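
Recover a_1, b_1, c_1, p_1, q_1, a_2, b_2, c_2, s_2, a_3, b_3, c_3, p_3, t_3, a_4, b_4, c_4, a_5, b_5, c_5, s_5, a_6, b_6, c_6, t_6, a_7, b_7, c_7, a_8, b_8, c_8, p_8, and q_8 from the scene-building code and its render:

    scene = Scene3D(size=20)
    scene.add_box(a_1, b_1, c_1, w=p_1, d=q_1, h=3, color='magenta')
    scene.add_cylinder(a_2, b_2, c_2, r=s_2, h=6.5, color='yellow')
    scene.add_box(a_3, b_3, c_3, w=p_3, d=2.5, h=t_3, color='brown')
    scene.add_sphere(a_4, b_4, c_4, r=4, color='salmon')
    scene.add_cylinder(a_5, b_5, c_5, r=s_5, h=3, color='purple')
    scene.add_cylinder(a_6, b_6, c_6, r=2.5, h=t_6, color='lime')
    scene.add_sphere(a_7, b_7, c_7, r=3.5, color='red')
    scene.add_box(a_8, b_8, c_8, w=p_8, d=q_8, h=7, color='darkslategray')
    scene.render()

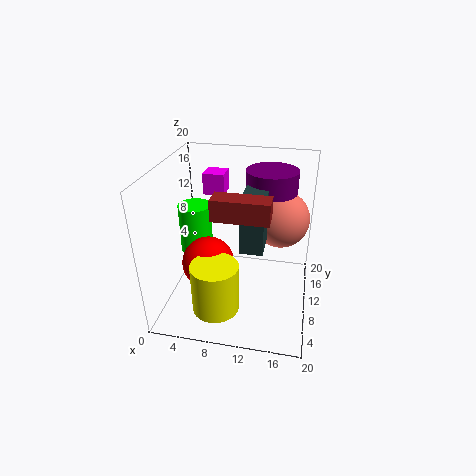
a_1 = 4.5
b_1 = 12.5
c_1 = 15
p_1 = 3
q_1 = 3
a_2 = 8.5
b_2 = 3
c_2 = 3.5
s_2 = 3
a_3 = 8.5
b_3 = 2
c_3 = 16.5
p_3 = 6.5
t_3 = 2.5
a_4 = 15.5
b_4 = 13
c_4 = 12
a_5 = 14
b_5 = 13
c_5 = 16
s_5 = 3.5
a_6 = 2.5
b_6 = 14
c_6 = 5
t_6 = 7.5
a_7 = 6.5
b_7 = 7
c_7 = 7.5
a_8 = 11
b_8 = 5.5
c_8 = 10.5
p_8 = 3
q_8 = 5.5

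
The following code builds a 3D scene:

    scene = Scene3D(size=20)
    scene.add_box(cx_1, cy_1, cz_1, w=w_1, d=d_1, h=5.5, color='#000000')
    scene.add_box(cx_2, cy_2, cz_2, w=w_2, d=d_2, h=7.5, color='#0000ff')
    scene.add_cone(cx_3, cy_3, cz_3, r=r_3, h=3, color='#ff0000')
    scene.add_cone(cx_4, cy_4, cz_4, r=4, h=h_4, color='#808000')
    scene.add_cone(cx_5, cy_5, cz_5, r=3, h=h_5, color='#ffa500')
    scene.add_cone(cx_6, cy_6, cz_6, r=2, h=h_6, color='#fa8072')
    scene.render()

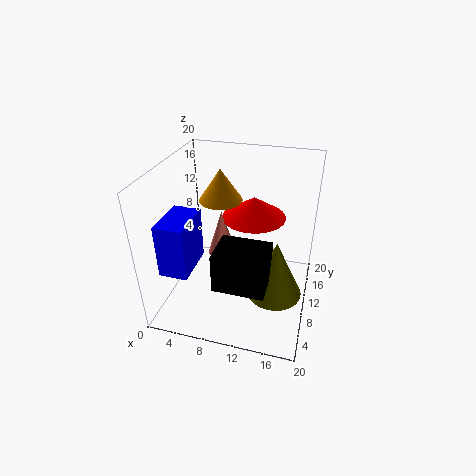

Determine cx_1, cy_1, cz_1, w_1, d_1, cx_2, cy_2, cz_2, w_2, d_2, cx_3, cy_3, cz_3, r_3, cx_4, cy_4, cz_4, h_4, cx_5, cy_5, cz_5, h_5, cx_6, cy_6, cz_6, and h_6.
cx_1 = 8; cy_1 = 4; cz_1 = 5; w_1 = 7; d_1 = 5.5; cx_2 = 0.5; cy_2 = 4; cz_2 = 6; w_2 = 4; d_2 = 6.5; cx_3 = 11.5; cy_3 = 13; cz_3 = 12; r_3 = 4.5; cx_4 = 15.5; cy_4 = 10; cz_4 = 1.5; h_4 = 8.5; cx_5 = 7; cy_5 = 12; cz_5 = 14.5; h_5 = 4.5; cx_6 = 7.5; cy_6 = 10.5; cz_6 = 7; h_6 = 6.5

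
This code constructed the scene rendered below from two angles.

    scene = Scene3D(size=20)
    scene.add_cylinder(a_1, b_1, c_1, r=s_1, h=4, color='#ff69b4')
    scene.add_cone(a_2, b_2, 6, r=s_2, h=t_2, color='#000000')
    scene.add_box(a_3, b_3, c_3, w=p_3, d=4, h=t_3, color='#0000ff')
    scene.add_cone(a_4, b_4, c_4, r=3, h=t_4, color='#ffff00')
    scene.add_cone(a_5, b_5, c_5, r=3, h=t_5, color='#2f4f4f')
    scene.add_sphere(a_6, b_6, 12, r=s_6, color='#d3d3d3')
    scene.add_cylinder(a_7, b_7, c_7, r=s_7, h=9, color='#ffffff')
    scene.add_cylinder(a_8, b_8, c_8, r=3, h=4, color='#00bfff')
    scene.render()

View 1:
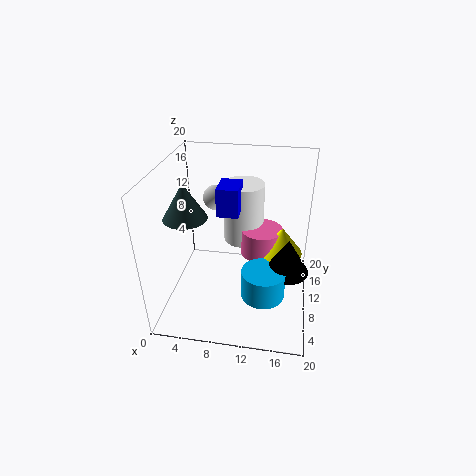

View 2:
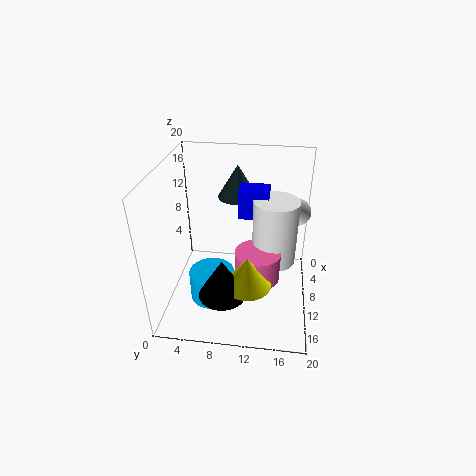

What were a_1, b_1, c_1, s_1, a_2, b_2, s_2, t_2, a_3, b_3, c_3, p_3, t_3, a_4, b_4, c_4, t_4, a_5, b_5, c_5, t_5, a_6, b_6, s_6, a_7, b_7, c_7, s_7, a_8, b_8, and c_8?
a_1 = 13, b_1 = 13, c_1 = 6, s_1 = 3, a_2 = 17, b_2 = 9, s_2 = 3, t_2 = 5, a_3 = 7, b_3 = 10, c_3 = 13, p_3 = 3, t_3 = 4, a_4 = 16, b_4 = 12, c_4 = 7, t_4 = 4, a_5 = 3, b_5 = 9, c_5 = 13, t_5 = 5, a_6 = 5, b_6 = 18, s_6 = 2, a_7 = 10, b_7 = 15, c_7 = 7, s_7 = 3, a_8 = 14, b_8 = 7, c_8 = 3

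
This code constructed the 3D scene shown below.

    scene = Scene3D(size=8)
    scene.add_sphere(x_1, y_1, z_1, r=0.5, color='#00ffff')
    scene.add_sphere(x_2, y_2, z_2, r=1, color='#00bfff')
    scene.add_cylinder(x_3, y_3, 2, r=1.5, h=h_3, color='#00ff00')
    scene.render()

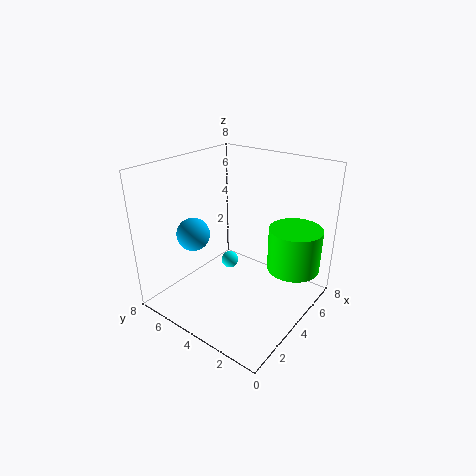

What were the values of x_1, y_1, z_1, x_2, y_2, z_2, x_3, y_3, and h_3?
x_1 = 4.5, y_1 = 5, z_1 = 2, x_2 = 3.5, y_2 = 7, z_2 = 3.5, x_3 = 6, y_3 = 1.5, h_3 = 2.5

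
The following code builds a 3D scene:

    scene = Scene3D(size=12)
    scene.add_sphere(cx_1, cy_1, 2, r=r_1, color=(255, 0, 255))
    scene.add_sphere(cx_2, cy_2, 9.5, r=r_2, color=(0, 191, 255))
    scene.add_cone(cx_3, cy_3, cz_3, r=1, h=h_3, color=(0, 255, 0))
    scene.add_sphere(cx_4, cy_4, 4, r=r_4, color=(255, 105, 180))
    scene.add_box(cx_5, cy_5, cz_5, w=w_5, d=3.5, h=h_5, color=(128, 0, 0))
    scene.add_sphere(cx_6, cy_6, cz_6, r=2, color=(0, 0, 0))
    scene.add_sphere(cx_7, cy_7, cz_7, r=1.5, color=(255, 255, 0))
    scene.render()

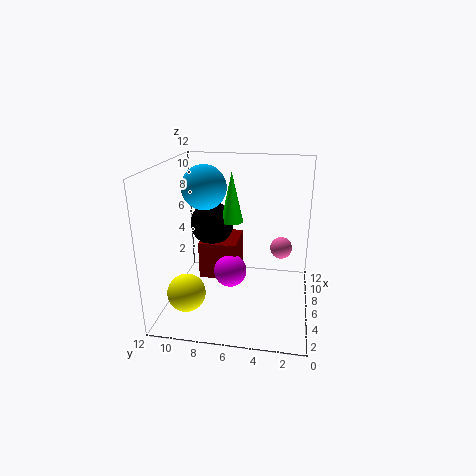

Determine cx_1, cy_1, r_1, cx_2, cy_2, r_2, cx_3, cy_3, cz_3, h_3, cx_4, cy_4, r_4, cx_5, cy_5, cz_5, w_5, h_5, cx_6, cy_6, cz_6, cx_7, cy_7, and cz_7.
cx_1 = 7.5; cy_1 = 7; r_1 = 1.5; cx_2 = 8.5; cy_2 = 9.5; r_2 = 2; cx_3 = 8.5; cy_3 = 7; cz_3 = 6.5; h_3 = 4.5; cx_4 = 9; cy_4 = 2.5; r_4 = 1; cx_5 = 7.5; cy_5 = 6.5; cz_5 = 1; w_5 = 4; h_5 = 3.5; cx_6 = 9; cy_6 = 9; cz_6 = 6; cx_7 = 2.5; cy_7 = 9.5; cz_7 = 2.5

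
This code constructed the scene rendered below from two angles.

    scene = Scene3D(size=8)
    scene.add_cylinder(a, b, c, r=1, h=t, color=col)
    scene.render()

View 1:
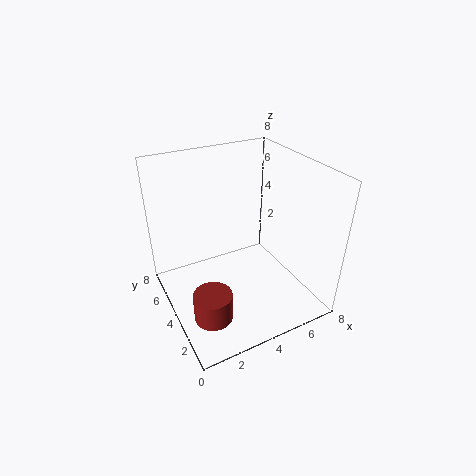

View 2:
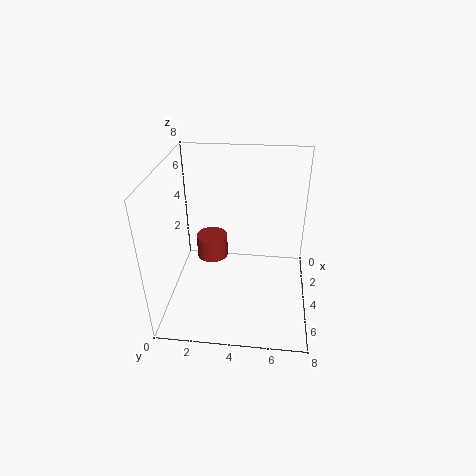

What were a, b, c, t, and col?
a = 1.5, b = 2, c = 1, t = 1.5, col = 'brown'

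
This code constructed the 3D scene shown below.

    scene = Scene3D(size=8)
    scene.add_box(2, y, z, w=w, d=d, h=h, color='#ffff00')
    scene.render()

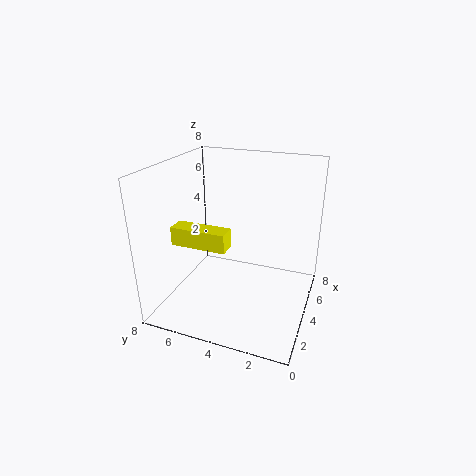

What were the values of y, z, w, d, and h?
y = 4; z = 4; w = 1; d = 3; h = 1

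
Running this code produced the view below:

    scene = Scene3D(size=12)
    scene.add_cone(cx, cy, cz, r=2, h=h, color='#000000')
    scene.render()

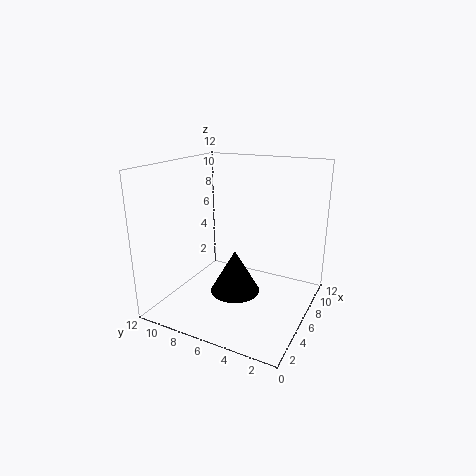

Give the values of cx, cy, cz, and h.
cx = 4.5, cy = 5.5, cz = 2, h = 3.5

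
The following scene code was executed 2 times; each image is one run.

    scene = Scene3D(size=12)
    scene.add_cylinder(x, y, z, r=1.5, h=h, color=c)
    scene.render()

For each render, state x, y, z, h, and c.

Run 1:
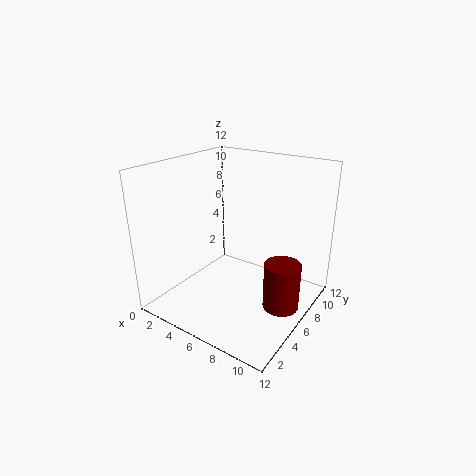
x = 10; y = 6.5; z = 0.5; h = 4; c = 'maroon'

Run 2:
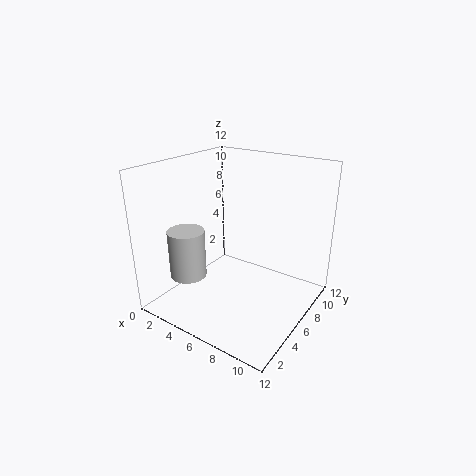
x = 3; y = 3; z = 3; h = 4; c = 'lightgray'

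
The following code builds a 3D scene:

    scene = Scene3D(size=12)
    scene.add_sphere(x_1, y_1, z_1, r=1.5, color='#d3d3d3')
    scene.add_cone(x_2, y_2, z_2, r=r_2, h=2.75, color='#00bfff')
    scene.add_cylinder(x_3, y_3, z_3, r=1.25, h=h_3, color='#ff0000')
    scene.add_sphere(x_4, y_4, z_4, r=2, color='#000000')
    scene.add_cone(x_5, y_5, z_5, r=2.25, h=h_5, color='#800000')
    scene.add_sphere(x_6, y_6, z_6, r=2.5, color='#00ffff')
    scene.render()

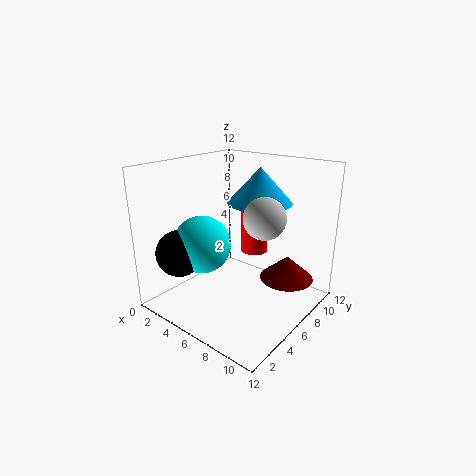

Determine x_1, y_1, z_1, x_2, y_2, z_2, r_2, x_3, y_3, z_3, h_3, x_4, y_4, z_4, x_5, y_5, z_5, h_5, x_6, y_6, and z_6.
x_1 = 9.75, y_1 = 4.25, z_1 = 9, x_2 = 7.75, y_2 = 6.5, z_2 = 9.25, r_2 = 2.5, x_3 = 5, y_3 = 9.75, z_3 = 3.25, h_3 = 4.5, x_4 = 2, y_4 = 3, z_4 = 4.5, x_5 = 9.5, y_5 = 8.25, z_5 = 2.5, h_5 = 2, x_6 = 3, y_6 = 4.75, z_6 = 5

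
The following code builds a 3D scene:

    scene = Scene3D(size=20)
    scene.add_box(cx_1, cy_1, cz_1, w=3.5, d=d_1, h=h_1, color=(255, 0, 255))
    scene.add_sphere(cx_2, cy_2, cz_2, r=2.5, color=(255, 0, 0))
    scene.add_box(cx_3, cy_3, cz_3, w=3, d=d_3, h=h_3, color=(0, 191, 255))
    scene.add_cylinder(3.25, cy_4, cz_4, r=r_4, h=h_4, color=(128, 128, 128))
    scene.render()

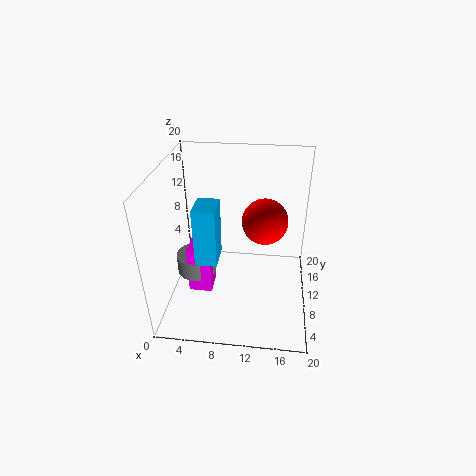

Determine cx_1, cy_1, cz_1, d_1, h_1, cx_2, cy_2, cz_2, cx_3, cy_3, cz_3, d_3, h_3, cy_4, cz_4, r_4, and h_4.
cx_1 = 2.5, cy_1 = 9.25, cz_1 = 0.25, d_1 = 3.75, h_1 = 7.25, cx_2 = 13.75, cy_2 = 3.5, cz_2 = 16.75, cx_3 = 4.5, cy_3 = 6.75, cz_3 = 7.25, d_3 = 4, h_3 = 8.25, cy_4 = 12, cz_4 = 2.25, r_4 = 3, h_4 = 3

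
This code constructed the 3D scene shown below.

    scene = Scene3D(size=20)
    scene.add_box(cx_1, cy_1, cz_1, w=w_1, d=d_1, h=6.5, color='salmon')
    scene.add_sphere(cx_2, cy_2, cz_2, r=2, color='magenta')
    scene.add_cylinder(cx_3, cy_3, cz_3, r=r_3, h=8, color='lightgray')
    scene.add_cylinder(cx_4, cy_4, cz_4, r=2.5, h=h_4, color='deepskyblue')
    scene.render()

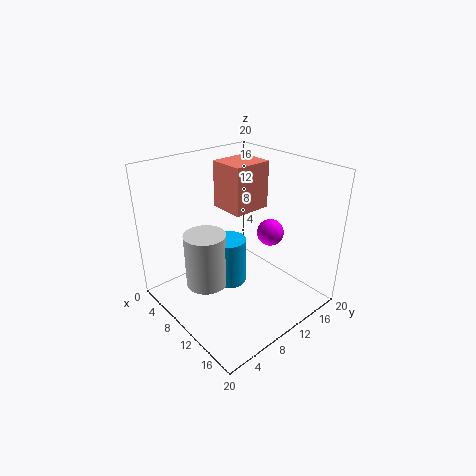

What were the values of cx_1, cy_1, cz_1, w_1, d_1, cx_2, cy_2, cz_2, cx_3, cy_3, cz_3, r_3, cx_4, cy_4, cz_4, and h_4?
cx_1 = 5.5
cy_1 = 9.5
cz_1 = 13.5
w_1 = 5
d_1 = 5.5
cx_2 = 10.5
cy_2 = 16
cz_2 = 9
cx_3 = 7
cy_3 = 6.5
cz_3 = 2.5
r_3 = 3
cx_4 = 8
cy_4 = 10
cz_4 = 2
h_4 = 7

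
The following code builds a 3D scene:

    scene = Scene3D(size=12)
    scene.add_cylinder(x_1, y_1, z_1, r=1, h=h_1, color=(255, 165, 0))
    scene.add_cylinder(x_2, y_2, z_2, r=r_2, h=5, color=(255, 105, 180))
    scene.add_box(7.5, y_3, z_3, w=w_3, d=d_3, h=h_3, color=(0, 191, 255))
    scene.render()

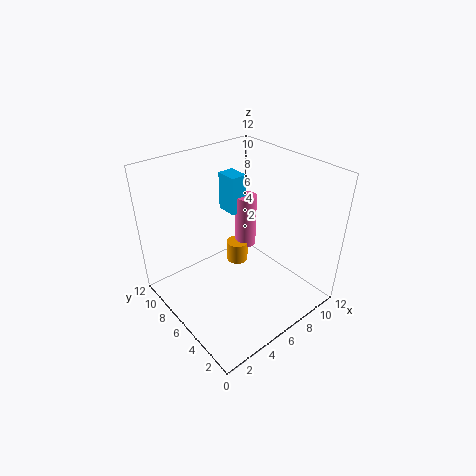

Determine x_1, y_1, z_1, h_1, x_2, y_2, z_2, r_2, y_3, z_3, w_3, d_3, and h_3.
x_1 = 8, y_1 = 8.5, z_1 = 1.5, h_1 = 2, x_2 = 9, y_2 = 8.5, z_2 = 3, r_2 = 1, y_3 = 8.5, z_3 = 6.5, w_3 = 1.5, d_3 = 2, h_3 = 3.5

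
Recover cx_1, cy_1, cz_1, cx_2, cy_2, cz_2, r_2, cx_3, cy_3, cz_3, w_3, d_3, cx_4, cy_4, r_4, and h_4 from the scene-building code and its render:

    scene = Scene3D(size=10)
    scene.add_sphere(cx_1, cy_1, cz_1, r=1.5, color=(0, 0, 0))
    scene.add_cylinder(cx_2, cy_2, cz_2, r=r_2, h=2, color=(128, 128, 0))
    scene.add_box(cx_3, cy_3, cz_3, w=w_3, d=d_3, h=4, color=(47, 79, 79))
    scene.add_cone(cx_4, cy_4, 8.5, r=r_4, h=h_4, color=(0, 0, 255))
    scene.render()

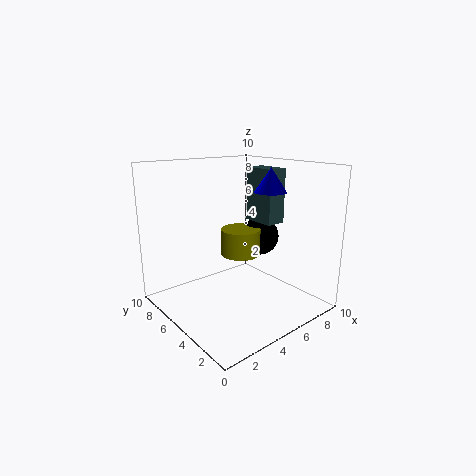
cx_1 = 8.5, cy_1 = 6.5, cz_1 = 4, cx_2 = 6.5, cy_2 = 6.5, cz_2 = 3, r_2 = 1.5, cx_3 = 7.5, cy_3 = 4.5, cz_3 = 5.5, w_3 = 1.5, d_3 = 2.5, cx_4 = 5.5, cy_4 = 2.5, r_4 = 1, h_4 = 1.5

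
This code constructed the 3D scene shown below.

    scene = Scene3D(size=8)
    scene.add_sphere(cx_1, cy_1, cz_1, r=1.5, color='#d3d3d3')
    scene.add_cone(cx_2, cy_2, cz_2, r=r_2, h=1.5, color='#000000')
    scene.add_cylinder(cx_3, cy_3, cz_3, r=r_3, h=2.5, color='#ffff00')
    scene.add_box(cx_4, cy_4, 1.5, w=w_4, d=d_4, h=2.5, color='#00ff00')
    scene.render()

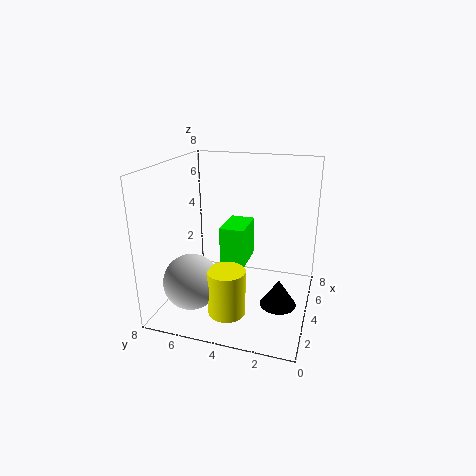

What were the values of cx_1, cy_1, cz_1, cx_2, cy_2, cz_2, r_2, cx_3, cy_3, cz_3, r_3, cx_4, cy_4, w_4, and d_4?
cx_1 = 2
cy_1 = 6
cz_1 = 2
cx_2 = 3.5
cy_2 = 1.5
cz_2 = 0.5
r_2 = 1
cx_3 = 2
cy_3 = 4
cz_3 = 0.5
r_3 = 1
cx_4 = 5
cy_4 = 4
w_4 = 2.5
d_4 = 1.5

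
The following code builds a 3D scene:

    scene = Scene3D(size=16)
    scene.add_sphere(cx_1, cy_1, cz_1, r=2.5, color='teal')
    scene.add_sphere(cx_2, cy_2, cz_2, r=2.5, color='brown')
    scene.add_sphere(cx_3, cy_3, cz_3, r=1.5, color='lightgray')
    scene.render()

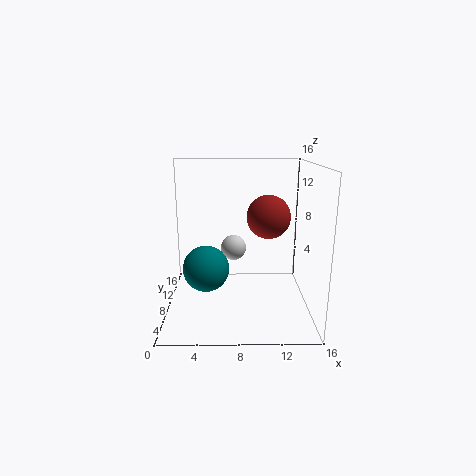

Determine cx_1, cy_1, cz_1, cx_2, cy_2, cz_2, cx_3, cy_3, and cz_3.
cx_1 = 4.5, cy_1 = 6.5, cz_1 = 5, cx_2 = 11.5, cy_2 = 9.5, cz_2 = 10, cx_3 = 7.5, cy_3 = 10.5, cz_3 = 6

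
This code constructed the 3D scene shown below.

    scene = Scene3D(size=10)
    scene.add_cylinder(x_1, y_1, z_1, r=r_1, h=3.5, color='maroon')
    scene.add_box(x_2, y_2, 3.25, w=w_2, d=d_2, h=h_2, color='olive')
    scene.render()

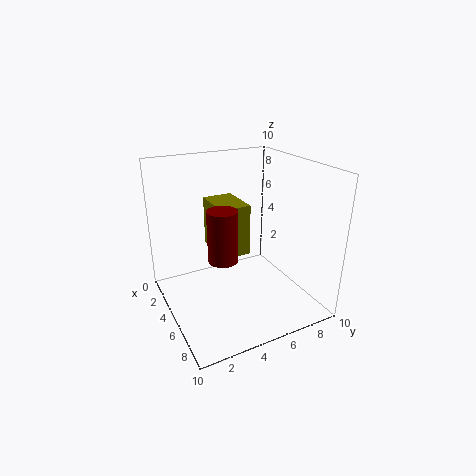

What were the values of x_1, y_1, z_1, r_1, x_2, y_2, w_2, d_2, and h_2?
x_1 = 5.75; y_1 = 3.5; z_1 = 4; r_1 = 1; x_2 = 1.25; y_2 = 4; w_2 = 3.25; d_2 = 2.25; h_2 = 3.75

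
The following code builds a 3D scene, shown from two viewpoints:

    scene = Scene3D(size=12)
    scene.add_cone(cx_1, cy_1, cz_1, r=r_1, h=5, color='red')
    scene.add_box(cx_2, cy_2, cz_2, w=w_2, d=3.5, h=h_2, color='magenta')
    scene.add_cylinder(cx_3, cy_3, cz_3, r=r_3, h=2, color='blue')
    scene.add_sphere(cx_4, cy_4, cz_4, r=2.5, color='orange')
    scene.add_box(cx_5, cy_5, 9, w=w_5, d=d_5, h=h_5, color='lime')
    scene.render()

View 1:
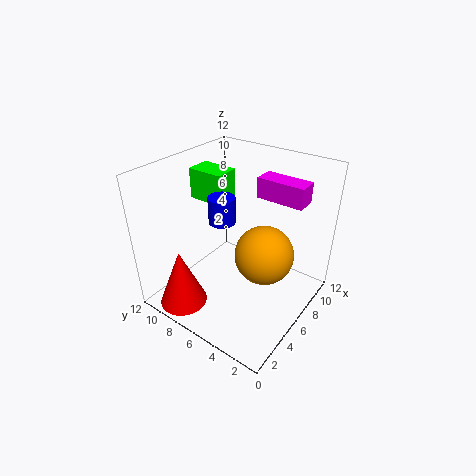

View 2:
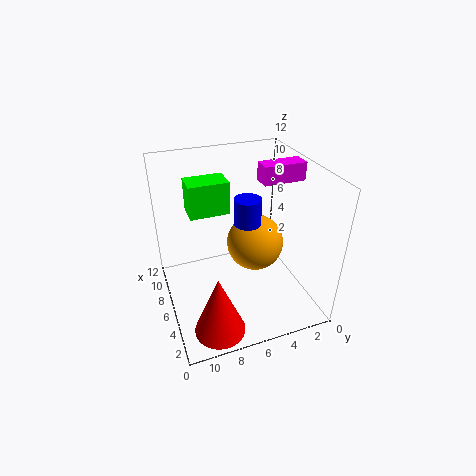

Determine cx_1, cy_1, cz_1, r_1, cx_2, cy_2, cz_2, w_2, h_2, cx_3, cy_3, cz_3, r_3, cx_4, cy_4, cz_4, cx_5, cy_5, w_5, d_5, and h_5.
cx_1 = 2
cy_1 = 9
cz_1 = 0.5
r_1 = 2
cx_2 = 5.5
cy_2 = 0.5
cz_2 = 10.5
w_2 = 1.5
h_2 = 1.5
cx_3 = 4
cy_3 = 6
cz_3 = 8.5
r_3 = 1
cx_4 = 7
cy_4 = 4
cz_4 = 4.5
cx_5 = 5
cy_5 = 7
w_5 = 2
d_5 = 3
h_5 = 2.5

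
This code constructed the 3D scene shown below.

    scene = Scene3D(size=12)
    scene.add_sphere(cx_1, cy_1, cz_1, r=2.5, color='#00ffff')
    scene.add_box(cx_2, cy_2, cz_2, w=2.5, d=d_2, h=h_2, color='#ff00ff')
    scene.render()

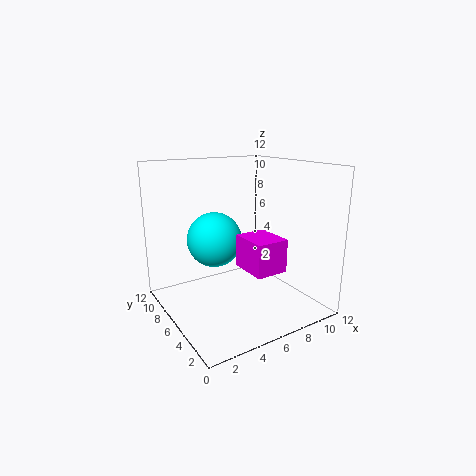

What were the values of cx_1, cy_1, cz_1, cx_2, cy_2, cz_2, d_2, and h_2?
cx_1 = 5.5
cy_1 = 9.25
cz_1 = 5
cx_2 = 4.75
cy_2 = 1.25
cz_2 = 4.5
d_2 = 3
h_2 = 2.5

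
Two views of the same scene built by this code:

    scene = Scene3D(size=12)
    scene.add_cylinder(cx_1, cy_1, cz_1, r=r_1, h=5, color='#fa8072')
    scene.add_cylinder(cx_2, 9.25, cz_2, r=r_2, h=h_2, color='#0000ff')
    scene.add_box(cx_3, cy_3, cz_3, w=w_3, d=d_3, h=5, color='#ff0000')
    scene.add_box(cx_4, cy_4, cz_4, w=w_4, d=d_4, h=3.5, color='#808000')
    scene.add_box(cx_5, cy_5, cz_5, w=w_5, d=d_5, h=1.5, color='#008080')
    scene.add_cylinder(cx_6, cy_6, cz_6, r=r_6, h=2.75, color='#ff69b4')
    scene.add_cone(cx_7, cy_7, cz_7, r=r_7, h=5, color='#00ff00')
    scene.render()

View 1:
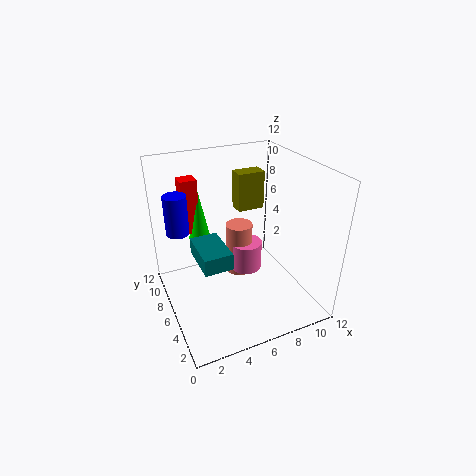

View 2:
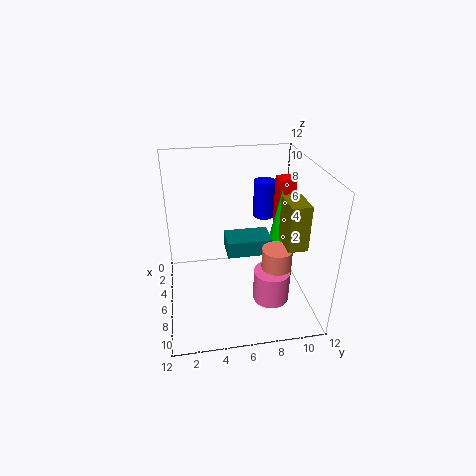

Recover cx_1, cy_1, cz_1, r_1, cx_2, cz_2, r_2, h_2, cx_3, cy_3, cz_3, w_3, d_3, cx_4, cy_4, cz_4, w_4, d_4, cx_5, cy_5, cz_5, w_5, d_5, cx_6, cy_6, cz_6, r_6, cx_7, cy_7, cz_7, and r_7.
cx_1 = 7.5; cy_1 = 9; cz_1 = 0.5; r_1 = 1.25; cx_2 = 1.75; cz_2 = 5.75; r_2 = 1; h_2 = 3.5; cx_3 = 2.5; cy_3 = 10; cz_3 = 5; w_3 = 1.5; d_3 = 1.5; cx_4 = 7.5; cy_4 = 9; cz_4 = 6.75; w_4 = 2.5; d_4 = 1.5; cx_5 = 2.75; cy_5 = 5.25; cz_5 = 3.5; w_5 = 2.5; d_5 = 4; cx_6 = 8; cy_6 = 8.5; cz_6 = 1; r_6 = 1.5; cx_7 = 4; cy_7 = 10.25; cz_7 = 4.25; r_7 = 1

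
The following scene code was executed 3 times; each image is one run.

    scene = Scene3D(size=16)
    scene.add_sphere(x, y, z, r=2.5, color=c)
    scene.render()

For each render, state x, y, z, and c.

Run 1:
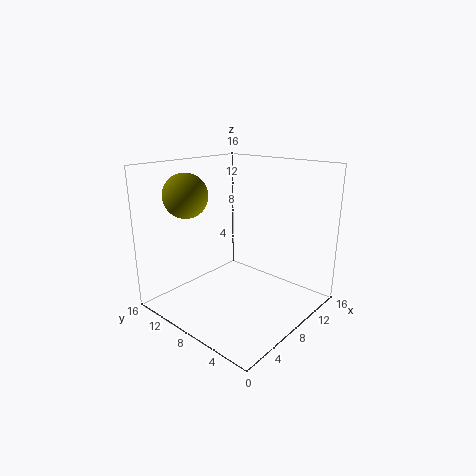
x = 5
y = 13
z = 12.5
c = 'olive'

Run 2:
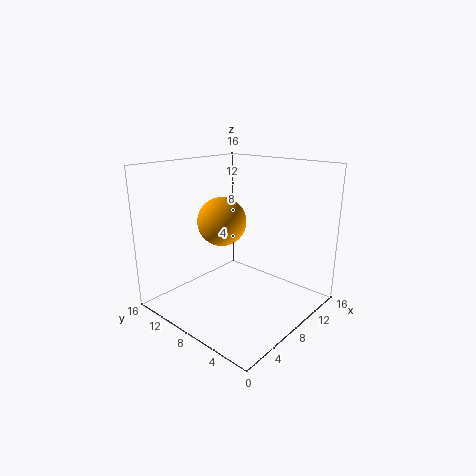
x = 5.5
y = 8
z = 10.5
c = 'orange'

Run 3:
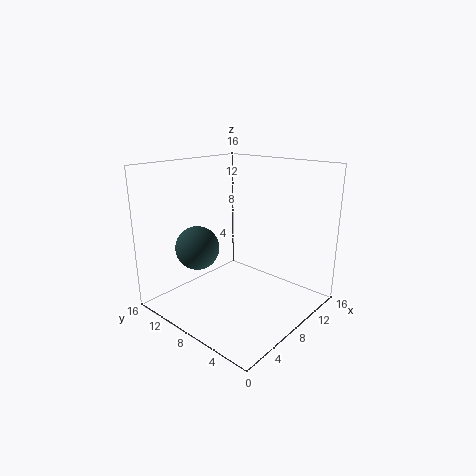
x = 5.5
y = 12
z = 6.5
c = 'darkslategray'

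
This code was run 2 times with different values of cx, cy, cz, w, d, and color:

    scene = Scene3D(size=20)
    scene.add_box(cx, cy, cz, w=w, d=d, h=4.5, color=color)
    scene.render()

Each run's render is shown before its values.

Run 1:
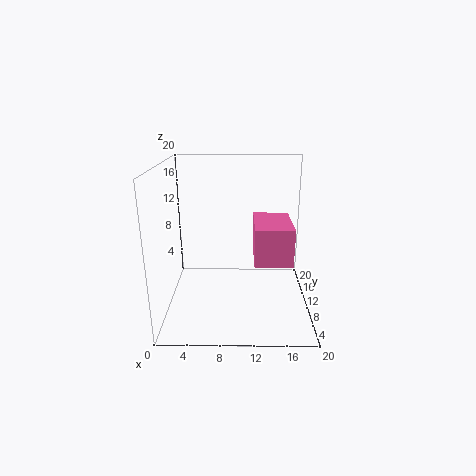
cx = 12, cy = 2, cz = 9.5, w = 4.5, d = 7, color = 'hotpink'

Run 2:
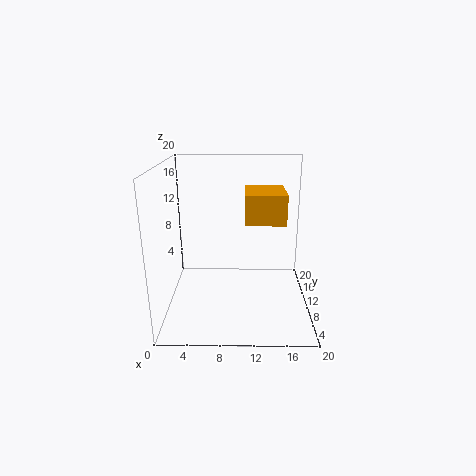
cx = 11, cy = 12, cz = 11, w = 6, d = 7, color = 'orange'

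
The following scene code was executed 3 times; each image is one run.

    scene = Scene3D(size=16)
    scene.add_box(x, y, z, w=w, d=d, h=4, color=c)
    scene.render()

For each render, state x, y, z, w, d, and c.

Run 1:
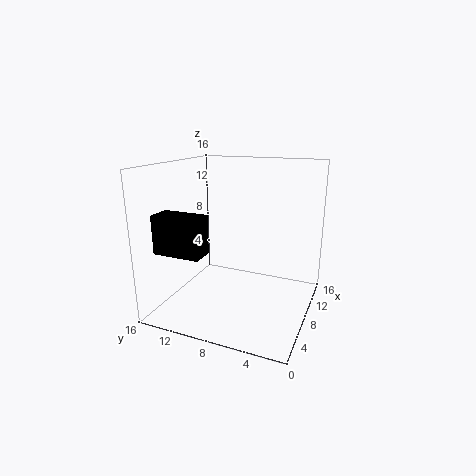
x = 1.5
y = 9.5
z = 7.5
w = 2.5
d = 5
c = 'black'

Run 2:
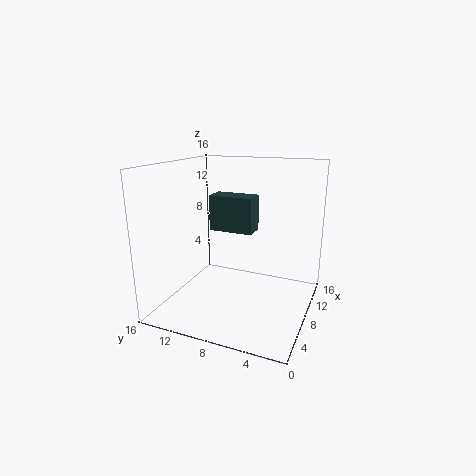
x = 8
y = 6.5
z = 8.5
w = 2.5
d = 5
c = 'darkslategray'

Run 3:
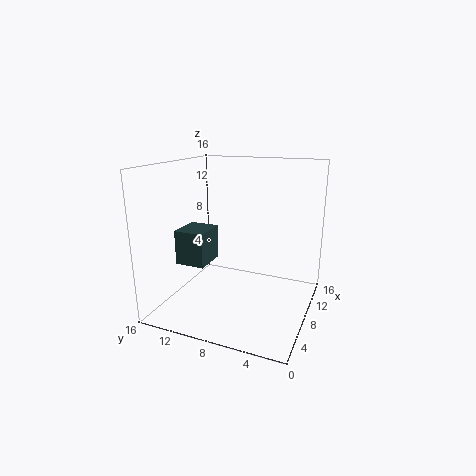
x = 6
y = 11.5
z = 4.5
w = 4
d = 3.5
c = 'darkslategray'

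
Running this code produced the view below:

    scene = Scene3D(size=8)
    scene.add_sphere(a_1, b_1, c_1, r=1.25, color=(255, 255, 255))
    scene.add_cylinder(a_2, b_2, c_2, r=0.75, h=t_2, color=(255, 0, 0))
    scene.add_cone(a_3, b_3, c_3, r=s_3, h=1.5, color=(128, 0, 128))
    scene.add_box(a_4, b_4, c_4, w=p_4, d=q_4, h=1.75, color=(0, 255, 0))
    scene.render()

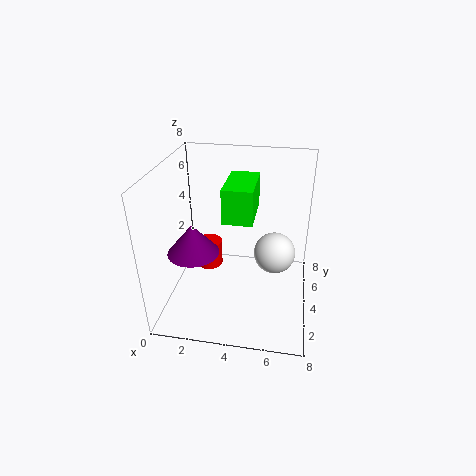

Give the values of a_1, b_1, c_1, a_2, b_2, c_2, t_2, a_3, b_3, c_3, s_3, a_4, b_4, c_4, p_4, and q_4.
a_1 = 6
b_1 = 5.5
c_1 = 2.25
a_2 = 2.25
b_2 = 4.25
c_2 = 2
t_2 = 1.5
a_3 = 2.25
b_3 = 1.5
c_3 = 4.5
s_3 = 1.25
a_4 = 3.5
b_4 = 2.25
c_4 = 5.75
p_4 = 1.5
q_4 = 2.75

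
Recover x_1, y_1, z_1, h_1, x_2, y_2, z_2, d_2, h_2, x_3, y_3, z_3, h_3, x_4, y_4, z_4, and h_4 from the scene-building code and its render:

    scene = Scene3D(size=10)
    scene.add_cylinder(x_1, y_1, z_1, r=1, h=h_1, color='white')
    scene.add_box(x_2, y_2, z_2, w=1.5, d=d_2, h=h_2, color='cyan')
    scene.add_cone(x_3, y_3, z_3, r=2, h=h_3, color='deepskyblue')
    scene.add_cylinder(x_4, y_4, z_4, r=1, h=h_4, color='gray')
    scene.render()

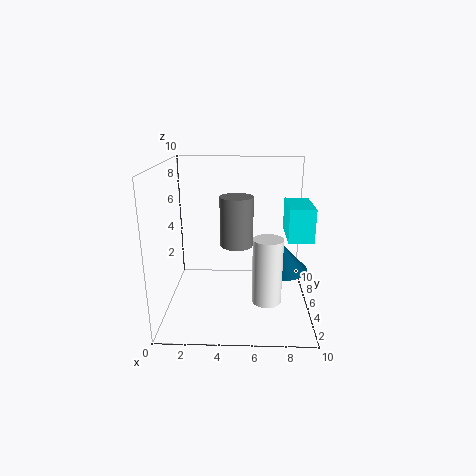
x_1 = 7; y_1 = 3.5; z_1 = 1; h_1 = 4.5; x_2 = 8; y_2 = 1.5; z_2 = 6; d_2 = 3; h_2 = 2; x_3 = 8; y_3 = 5.5; z_3 = 2.5; h_3 = 2; x_4 = 5; y_4 = 2.5; z_4 = 5.5; h_4 = 3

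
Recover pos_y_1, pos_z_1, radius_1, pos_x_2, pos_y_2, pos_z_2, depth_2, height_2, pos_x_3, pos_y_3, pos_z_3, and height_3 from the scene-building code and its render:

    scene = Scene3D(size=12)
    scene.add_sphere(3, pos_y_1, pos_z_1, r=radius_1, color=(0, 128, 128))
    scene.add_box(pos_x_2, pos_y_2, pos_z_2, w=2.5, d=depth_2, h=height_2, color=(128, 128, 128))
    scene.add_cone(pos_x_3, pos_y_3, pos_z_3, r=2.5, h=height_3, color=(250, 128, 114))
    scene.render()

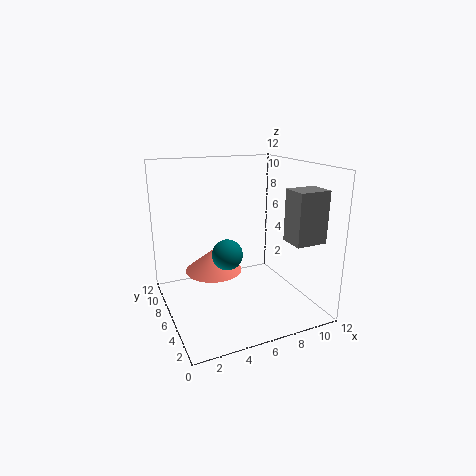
pos_y_1 = 1; pos_z_1 = 7; radius_1 = 1; pos_x_2 = 8.5; pos_y_2 = 1; pos_z_2 = 6.5; depth_2 = 2; height_2 = 4; pos_x_3 = 4.5; pos_y_3 = 8; pos_z_3 = 2.5; height_3 = 2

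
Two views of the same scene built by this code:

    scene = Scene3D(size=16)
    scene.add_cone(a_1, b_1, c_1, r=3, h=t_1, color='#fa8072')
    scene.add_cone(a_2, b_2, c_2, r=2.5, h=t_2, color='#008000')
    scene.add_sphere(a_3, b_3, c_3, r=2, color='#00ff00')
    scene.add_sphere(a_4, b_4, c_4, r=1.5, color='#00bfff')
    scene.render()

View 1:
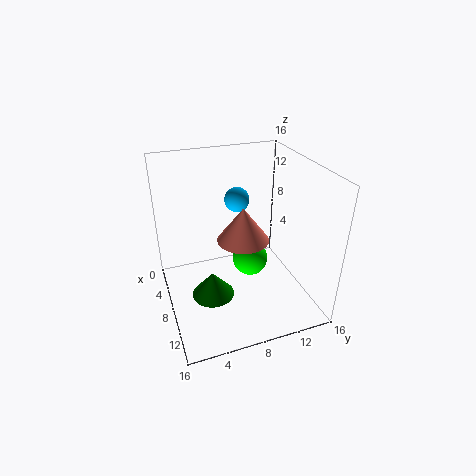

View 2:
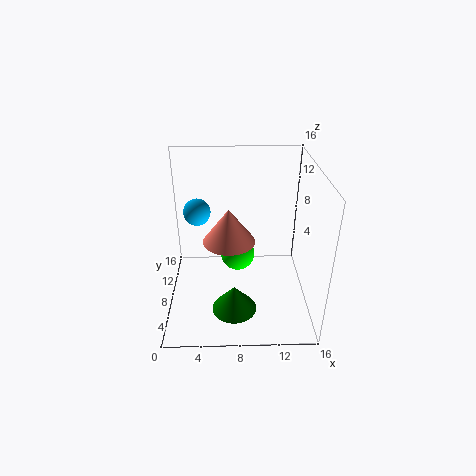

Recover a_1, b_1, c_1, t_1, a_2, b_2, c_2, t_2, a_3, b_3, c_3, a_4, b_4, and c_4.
a_1 = 7
b_1 = 9
c_1 = 7
t_1 = 4
a_2 = 7.5
b_2 = 5
c_2 = 0.5
t_2 = 3
a_3 = 8
b_3 = 9.5
c_3 = 5
a_4 = 3.5
b_4 = 9.5
c_4 = 10.5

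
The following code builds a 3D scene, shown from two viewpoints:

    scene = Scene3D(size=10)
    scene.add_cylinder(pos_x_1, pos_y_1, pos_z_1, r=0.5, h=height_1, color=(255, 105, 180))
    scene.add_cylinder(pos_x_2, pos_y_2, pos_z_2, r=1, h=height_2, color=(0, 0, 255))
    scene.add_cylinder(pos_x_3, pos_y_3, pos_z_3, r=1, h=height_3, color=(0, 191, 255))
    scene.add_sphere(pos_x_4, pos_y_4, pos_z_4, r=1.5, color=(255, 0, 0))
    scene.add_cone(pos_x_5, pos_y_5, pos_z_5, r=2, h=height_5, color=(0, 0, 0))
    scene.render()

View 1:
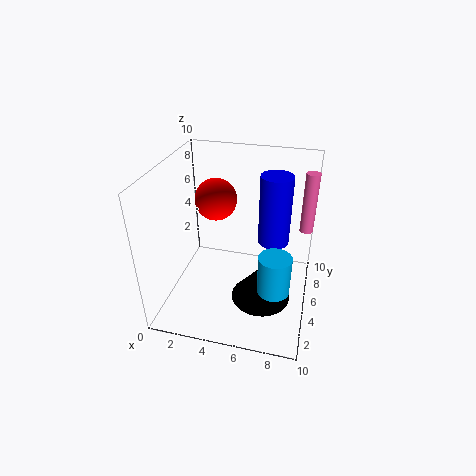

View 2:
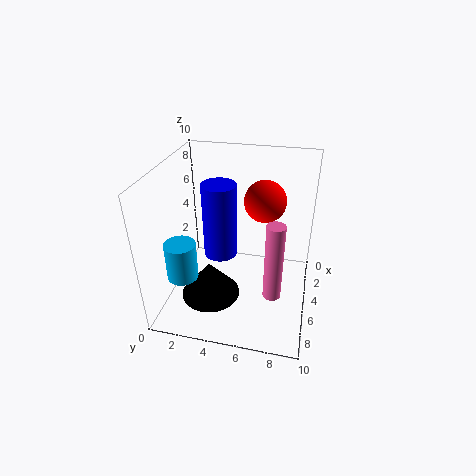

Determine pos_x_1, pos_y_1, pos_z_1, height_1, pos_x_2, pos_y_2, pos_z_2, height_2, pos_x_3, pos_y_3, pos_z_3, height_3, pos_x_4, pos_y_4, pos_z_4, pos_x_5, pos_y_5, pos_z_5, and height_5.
pos_x_1 = 9.5; pos_y_1 = 8; pos_z_1 = 4.5; height_1 = 4.5; pos_x_2 = 7.5; pos_y_2 = 4.5; pos_z_2 = 5.5; height_2 = 4.5; pos_x_3 = 8; pos_y_3 = 2; pos_z_3 = 3.5; height_3 = 2.5; pos_x_4 = 3; pos_y_4 = 6.5; pos_z_4 = 7; pos_x_5 = 7; pos_y_5 = 3.5; pos_z_5 = 1.5; height_5 = 2.5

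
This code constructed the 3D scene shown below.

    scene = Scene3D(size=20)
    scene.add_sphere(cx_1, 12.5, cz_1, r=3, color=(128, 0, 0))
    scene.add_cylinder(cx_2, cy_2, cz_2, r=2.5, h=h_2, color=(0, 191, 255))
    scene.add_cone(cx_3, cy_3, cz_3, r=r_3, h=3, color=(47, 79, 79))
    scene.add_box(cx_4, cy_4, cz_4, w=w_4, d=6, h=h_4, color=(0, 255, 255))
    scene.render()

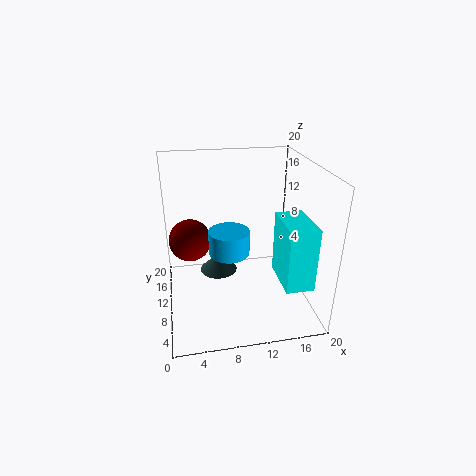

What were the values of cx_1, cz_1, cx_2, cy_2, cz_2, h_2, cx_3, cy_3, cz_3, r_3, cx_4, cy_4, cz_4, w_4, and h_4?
cx_1 = 3.5
cz_1 = 9
cx_2 = 8
cy_2 = 5.5
cz_2 = 10.5
h_2 = 3
cx_3 = 8
cy_3 = 16.5
cz_3 = 1
r_3 = 3
cx_4 = 14
cy_4 = 0.5
cz_4 = 7
w_4 = 3.5
h_4 = 8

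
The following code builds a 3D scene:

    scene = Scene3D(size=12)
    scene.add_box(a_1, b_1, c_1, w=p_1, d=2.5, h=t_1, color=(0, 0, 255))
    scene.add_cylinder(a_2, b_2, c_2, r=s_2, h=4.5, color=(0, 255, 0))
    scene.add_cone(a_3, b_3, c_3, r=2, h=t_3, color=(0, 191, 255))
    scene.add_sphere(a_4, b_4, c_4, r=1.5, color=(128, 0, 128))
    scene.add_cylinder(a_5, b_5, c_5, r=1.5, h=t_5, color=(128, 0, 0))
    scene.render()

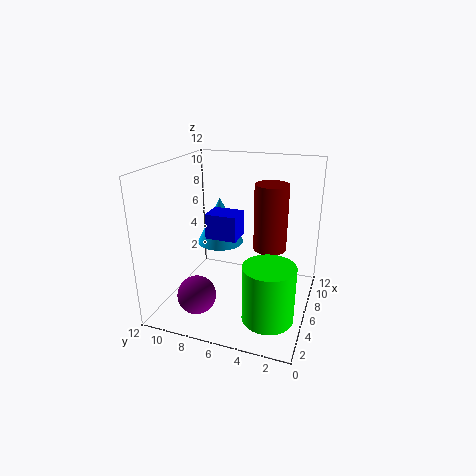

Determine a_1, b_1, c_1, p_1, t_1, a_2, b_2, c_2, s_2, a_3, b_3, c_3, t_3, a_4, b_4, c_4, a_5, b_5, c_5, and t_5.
a_1 = 4
b_1 = 5.5
c_1 = 6.5
p_1 = 2
t_1 = 2
a_2 = 3
b_2 = 2.5
c_2 = 1
s_2 = 2
a_3 = 7
b_3 = 8
c_3 = 5
t_3 = 4
a_4 = 2
b_4 = 8
c_4 = 2.5
a_5 = 9
b_5 = 4
c_5 = 4
t_5 = 6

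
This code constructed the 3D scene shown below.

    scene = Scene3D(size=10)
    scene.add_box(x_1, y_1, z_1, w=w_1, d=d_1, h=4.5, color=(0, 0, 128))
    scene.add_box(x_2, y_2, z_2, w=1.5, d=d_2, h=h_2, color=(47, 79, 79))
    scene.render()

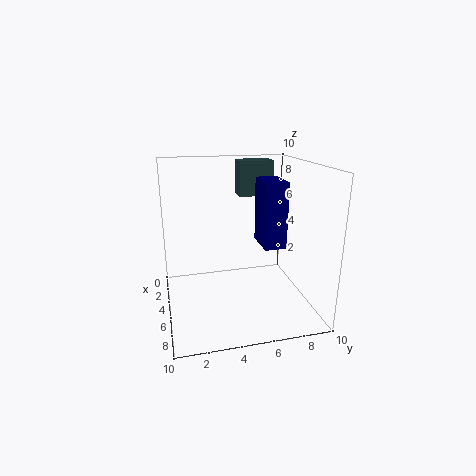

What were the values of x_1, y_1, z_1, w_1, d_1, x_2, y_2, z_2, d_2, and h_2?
x_1 = 4, y_1 = 6.5, z_1 = 4.5, w_1 = 2.5, d_1 = 1.5, x_2 = 2, y_2 = 5.5, z_2 = 7.5, d_2 = 2.5, h_2 = 2.5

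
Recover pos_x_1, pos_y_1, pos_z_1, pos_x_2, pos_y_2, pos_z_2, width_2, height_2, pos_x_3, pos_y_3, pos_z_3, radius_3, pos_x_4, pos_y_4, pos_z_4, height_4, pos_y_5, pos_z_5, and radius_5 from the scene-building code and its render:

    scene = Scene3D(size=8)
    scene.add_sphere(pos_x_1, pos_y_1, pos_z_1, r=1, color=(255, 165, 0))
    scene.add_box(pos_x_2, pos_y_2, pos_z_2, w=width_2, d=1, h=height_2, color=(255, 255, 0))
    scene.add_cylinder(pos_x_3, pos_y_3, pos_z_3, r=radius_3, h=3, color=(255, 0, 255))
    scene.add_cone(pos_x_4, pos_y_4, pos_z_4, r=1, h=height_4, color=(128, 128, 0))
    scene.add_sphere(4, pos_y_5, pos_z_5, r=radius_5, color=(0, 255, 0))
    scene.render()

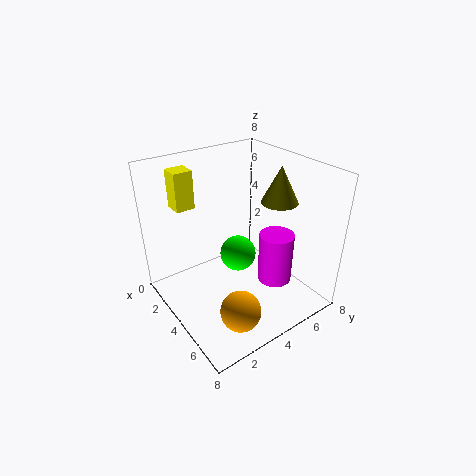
pos_x_1 = 7; pos_y_1 = 2; pos_z_1 = 2; pos_x_2 = 2; pos_y_2 = 1; pos_z_2 = 6; width_2 = 1; height_2 = 2; pos_x_3 = 5; pos_y_3 = 6; pos_z_3 = 1; radius_3 = 1; pos_x_4 = 5; pos_y_4 = 6; pos_z_4 = 6; height_4 = 2; pos_y_5 = 4; pos_z_5 = 3; radius_5 = 1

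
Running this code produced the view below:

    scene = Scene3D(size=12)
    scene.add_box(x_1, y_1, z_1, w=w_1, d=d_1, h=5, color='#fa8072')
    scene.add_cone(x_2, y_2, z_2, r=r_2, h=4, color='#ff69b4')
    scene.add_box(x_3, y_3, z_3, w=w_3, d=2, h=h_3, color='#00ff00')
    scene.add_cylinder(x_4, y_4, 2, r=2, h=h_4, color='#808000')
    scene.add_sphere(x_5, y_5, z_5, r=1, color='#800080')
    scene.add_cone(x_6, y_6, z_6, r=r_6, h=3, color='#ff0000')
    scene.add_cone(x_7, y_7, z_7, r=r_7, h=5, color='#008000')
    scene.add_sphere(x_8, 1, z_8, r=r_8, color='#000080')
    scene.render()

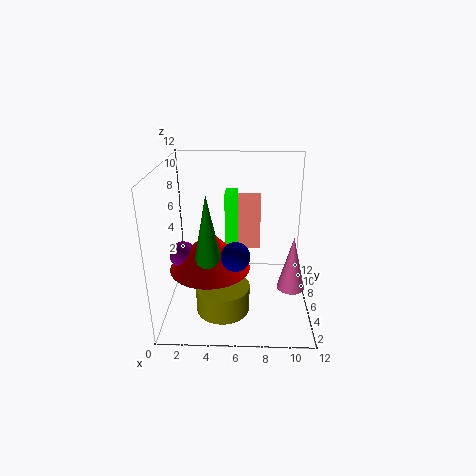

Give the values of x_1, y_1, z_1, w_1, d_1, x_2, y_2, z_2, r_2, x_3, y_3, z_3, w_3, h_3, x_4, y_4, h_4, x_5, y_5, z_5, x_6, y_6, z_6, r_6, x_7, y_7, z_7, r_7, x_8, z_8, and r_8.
x_1 = 5, y_1 = 10, z_1 = 3, w_1 = 3, d_1 = 2, x_2 = 10, y_2 = 2, z_2 = 4, r_2 = 1, x_3 = 5, y_3 = 5, z_3 = 5, w_3 = 1, h_3 = 5, x_4 = 5, y_4 = 2, h_4 = 2, x_5 = 2, y_5 = 3, z_5 = 6, x_6 = 4, y_6 = 3, z_6 = 5, r_6 = 3, x_7 = 4, y_7 = 2, z_7 = 6, r_7 = 1, x_8 = 6, z_8 = 7, r_8 = 1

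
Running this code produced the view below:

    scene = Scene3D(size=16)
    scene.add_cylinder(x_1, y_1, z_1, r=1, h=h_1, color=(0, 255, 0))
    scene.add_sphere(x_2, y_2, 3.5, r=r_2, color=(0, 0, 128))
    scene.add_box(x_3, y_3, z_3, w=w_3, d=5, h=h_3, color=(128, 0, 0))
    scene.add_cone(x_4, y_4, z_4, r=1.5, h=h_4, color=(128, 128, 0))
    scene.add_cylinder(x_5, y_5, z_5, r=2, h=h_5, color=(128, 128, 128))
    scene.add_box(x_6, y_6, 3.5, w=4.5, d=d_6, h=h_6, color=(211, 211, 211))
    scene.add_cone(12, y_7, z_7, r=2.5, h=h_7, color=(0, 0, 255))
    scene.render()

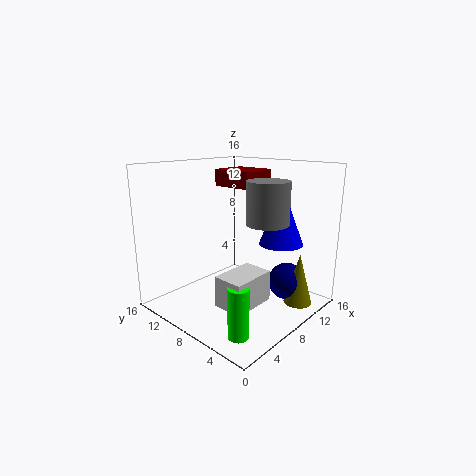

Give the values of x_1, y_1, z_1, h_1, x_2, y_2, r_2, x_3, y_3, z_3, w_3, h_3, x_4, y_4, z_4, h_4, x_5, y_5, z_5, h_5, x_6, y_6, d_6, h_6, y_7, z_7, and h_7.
x_1 = 2
y_1 = 2.5
z_1 = 1
h_1 = 5
x_2 = 10.5
y_2 = 3
r_2 = 2
x_3 = 10
y_3 = 8.5
z_3 = 13
w_3 = 4.5
h_3 = 2
x_4 = 10.5
y_4 = 1.5
z_4 = 1.5
h_4 = 5.5
x_5 = 6
y_5 = 2.5
z_5 = 11
h_5 = 4
x_6 = 1.5
y_6 = 2
d_6 = 3
h_6 = 3
y_7 = 5
z_7 = 7
h_7 = 6.5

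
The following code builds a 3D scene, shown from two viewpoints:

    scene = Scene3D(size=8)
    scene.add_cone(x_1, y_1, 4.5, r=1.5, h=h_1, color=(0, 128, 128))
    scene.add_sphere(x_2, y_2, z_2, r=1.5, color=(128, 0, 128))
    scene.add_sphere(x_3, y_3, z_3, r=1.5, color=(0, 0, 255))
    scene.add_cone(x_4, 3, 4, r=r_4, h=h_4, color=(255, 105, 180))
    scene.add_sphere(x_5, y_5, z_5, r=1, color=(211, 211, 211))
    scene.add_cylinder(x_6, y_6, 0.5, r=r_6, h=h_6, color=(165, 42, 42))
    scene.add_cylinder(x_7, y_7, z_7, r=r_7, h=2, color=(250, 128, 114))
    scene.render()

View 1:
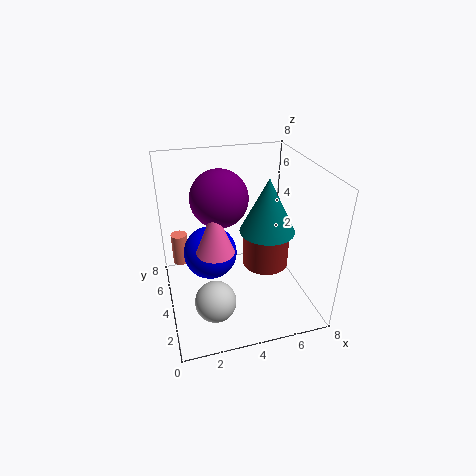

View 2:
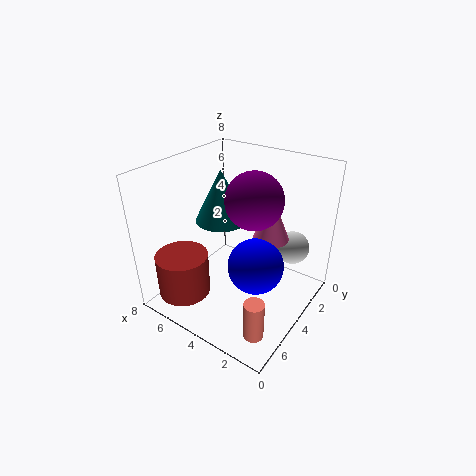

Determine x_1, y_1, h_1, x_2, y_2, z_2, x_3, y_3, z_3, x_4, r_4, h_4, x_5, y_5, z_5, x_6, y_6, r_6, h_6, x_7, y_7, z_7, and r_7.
x_1 = 5.5, y_1 = 3.5, h_1 = 3, x_2 = 3, y_2 = 4, z_2 = 6.5, x_3 = 2.5, y_3 = 4.5, z_3 = 3, x_4 = 2.5, r_4 = 1, h_4 = 2.5, x_5 = 2, y_5 = 1, z_5 = 2.5, x_6 = 6.5, y_6 = 6, r_6 = 1.5, h_6 = 2.5, x_7 = 1, y_7 = 7, z_7 = 1, r_7 = 0.5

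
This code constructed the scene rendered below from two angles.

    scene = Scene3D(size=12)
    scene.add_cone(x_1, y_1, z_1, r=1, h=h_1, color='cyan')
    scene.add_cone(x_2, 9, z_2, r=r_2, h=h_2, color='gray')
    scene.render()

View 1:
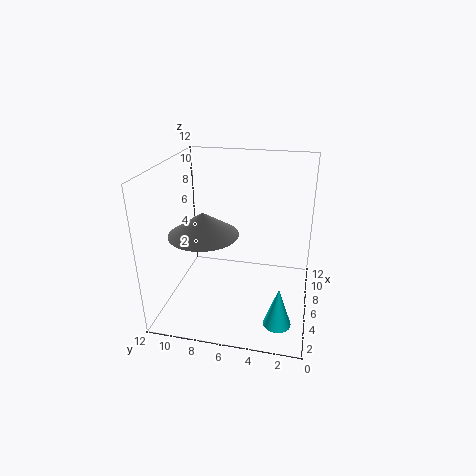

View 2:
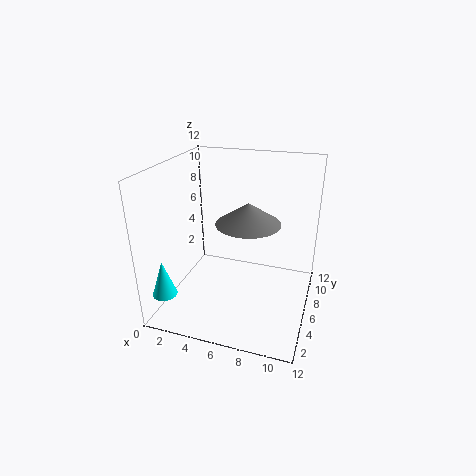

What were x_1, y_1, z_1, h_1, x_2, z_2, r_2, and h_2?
x_1 = 1, y_1 = 2, z_1 = 2, h_1 = 3, x_2 = 6, z_2 = 6, r_2 = 3, h_2 = 2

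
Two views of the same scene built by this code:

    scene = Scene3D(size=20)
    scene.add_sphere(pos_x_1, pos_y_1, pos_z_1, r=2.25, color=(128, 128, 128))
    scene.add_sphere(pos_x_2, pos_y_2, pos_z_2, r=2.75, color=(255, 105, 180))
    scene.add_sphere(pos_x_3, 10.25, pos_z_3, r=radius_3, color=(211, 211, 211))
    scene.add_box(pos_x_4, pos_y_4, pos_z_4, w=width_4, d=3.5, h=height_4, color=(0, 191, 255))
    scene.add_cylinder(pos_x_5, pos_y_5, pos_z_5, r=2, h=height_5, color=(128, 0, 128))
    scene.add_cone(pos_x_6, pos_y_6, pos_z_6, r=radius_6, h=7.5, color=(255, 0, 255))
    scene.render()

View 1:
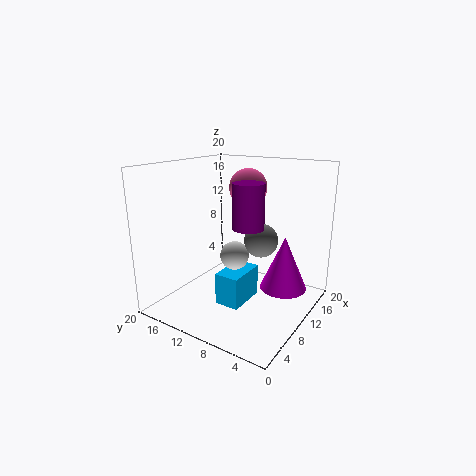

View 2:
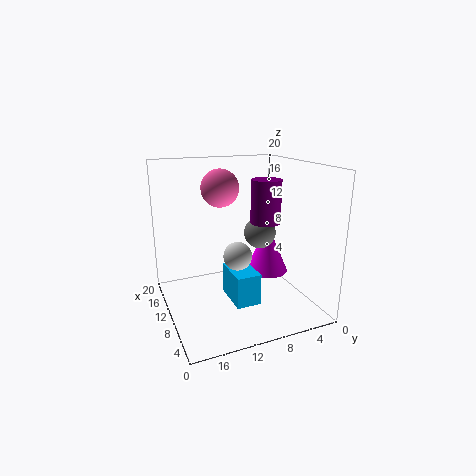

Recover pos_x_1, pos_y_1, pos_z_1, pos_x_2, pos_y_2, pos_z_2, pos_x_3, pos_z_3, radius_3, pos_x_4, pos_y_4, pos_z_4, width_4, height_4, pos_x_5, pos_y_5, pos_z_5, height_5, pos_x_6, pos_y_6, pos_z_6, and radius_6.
pos_x_1 = 10.25, pos_y_1 = 6.5, pos_z_1 = 10.25, pos_x_2 = 14.25, pos_y_2 = 11, pos_z_2 = 16.25, pos_x_3 = 9.5, pos_z_3 = 7.5, radius_3 = 2, pos_x_4 = 6.5, pos_y_4 = 8, pos_z_4 = 1, width_4 = 5.75, height_4 = 4.5, pos_x_5 = 7.75, pos_y_5 = 7, pos_z_5 = 12.5, height_5 = 5.75, pos_x_6 = 12.5, pos_y_6 = 4, pos_z_6 = 3, radius_6 = 3.25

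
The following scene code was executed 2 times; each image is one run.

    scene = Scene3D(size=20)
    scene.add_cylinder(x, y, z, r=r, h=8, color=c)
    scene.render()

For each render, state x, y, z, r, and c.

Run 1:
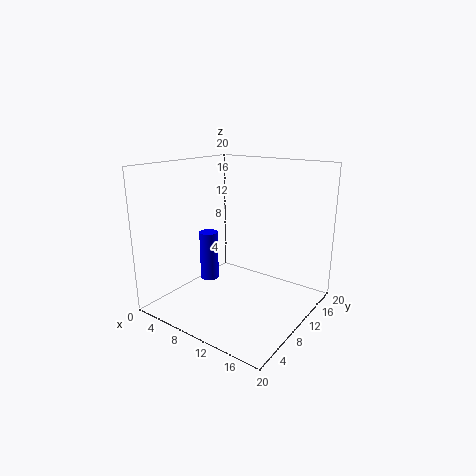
x = 2, y = 13, z = 0.5, r = 1.5, c = 'blue'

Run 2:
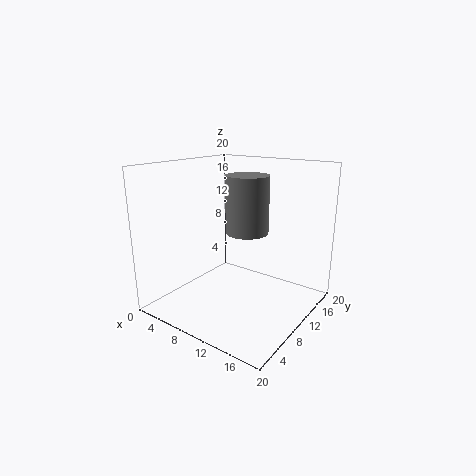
x = 10.5, y = 11.5, z = 10.5, r = 3, c = 'gray'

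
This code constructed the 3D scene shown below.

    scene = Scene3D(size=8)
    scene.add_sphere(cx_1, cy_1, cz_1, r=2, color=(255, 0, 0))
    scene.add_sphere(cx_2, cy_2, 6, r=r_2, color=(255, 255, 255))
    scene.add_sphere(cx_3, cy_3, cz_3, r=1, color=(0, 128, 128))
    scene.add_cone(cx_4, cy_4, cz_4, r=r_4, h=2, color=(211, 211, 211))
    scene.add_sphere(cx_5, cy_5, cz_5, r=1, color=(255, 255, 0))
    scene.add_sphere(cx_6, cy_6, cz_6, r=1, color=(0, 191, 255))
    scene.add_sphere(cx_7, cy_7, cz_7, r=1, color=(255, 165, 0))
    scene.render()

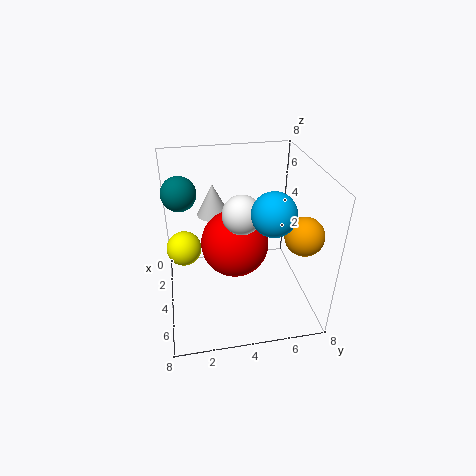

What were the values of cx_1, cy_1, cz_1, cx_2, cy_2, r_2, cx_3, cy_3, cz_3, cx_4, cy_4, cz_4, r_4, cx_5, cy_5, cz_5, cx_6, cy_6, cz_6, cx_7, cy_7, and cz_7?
cx_1 = 3; cy_1 = 4; cz_1 = 3; cx_2 = 5; cy_2 = 4; r_2 = 1; cx_3 = 2; cy_3 = 1; cz_3 = 6; cx_4 = 1; cy_4 = 3; cz_4 = 4; r_4 = 1; cx_5 = 3; cy_5 = 1; cz_5 = 3; cx_6 = 7; cy_6 = 5; cz_6 = 7; cx_7 = 6; cy_7 = 7; cz_7 = 5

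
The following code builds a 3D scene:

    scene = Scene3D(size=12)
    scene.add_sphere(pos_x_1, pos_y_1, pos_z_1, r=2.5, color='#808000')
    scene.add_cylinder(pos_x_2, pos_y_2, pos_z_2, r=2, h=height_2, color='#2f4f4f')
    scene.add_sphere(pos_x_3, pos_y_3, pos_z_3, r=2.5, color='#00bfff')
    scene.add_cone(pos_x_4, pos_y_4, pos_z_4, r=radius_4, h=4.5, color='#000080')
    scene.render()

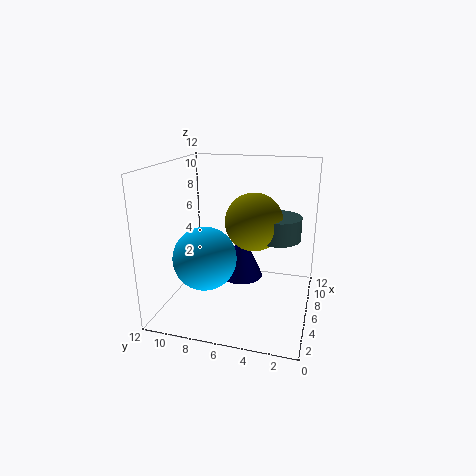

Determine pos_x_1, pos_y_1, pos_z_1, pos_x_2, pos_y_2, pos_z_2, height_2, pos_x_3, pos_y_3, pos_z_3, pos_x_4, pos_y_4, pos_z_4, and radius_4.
pos_x_1 = 7.5
pos_y_1 = 5
pos_z_1 = 7
pos_x_2 = 8
pos_y_2 = 3
pos_z_2 = 5.5
height_2 = 2
pos_x_3 = 3.5
pos_y_3 = 8
pos_z_3 = 5
pos_x_4 = 9
pos_y_4 = 6.5
pos_z_4 = 1
radius_4 = 2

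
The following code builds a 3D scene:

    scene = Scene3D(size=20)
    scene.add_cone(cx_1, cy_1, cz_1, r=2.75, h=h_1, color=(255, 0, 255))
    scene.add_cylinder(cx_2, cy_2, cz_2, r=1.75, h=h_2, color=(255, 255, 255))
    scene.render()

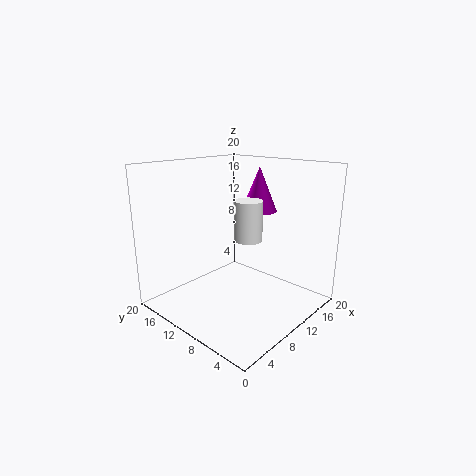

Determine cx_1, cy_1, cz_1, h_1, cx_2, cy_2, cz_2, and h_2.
cx_1 = 16.75; cy_1 = 11.75; cz_1 = 12.25; h_1 = 6.75; cx_2 = 7.75; cy_2 = 6.25; cz_2 = 11.25; h_2 = 5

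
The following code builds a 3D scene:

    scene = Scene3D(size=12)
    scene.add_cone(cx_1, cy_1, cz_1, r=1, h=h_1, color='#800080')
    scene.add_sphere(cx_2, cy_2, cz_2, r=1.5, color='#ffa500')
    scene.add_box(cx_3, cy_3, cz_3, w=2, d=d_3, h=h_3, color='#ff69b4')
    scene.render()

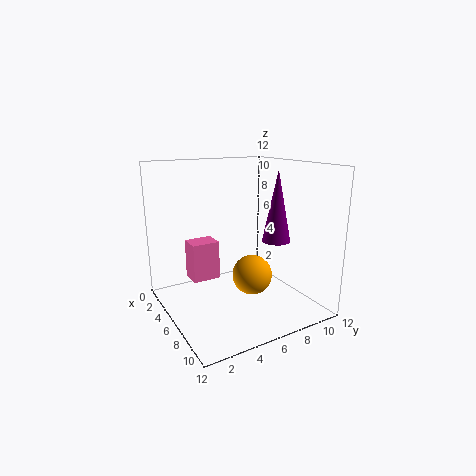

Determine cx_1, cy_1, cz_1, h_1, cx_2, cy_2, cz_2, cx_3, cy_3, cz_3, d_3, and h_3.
cx_1 = 10.5; cy_1 = 6.5; cz_1 = 7; h_1 = 5; cx_2 = 9; cy_2 = 5.5; cz_2 = 4; cx_3 = 1.5; cy_3 = 3; cz_3 = 1.5; d_3 = 2.5; h_3 = 3.5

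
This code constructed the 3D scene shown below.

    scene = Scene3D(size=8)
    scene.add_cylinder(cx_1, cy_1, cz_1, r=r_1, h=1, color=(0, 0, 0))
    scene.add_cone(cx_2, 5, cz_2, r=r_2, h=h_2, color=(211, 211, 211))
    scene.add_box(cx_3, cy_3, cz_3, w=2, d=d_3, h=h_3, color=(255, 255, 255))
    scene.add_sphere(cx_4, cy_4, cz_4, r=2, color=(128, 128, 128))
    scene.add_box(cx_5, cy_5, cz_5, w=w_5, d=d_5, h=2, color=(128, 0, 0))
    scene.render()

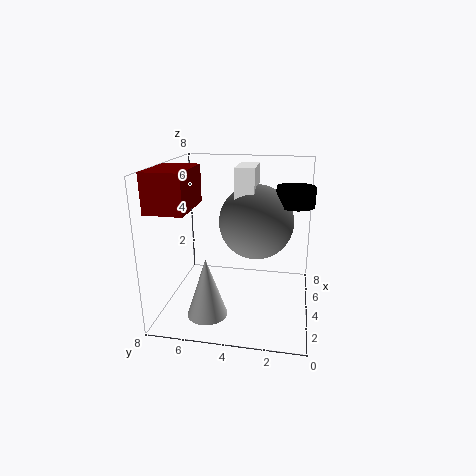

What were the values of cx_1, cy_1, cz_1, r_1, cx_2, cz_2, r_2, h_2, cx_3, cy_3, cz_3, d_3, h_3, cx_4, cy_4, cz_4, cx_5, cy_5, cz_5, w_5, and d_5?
cx_1 = 4
cy_1 = 1
cz_1 = 6
r_1 = 1
cx_2 = 1
cz_2 = 1
r_2 = 1
h_2 = 3
cx_3 = 3
cy_3 = 3
cz_3 = 5
d_3 = 1
h_3 = 3
cx_4 = 4
cy_4 = 3
cz_4 = 5
cx_5 = 1
cy_5 = 6
cz_5 = 6
w_5 = 3
d_5 = 2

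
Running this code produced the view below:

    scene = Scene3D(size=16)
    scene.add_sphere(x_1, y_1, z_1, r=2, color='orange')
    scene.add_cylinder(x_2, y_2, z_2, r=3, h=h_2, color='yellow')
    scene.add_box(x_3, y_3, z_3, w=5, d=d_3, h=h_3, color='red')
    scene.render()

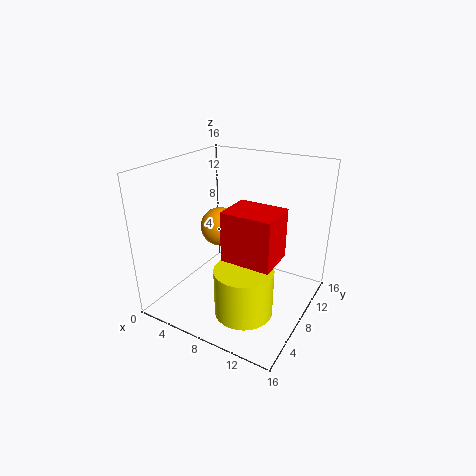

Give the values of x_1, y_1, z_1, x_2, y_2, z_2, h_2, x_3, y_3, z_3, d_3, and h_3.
x_1 = 7
y_1 = 6
z_1 = 10
x_2 = 11
y_2 = 4
z_2 = 2
h_2 = 5
x_3 = 9
y_3 = 3
z_3 = 8
d_3 = 4
h_3 = 5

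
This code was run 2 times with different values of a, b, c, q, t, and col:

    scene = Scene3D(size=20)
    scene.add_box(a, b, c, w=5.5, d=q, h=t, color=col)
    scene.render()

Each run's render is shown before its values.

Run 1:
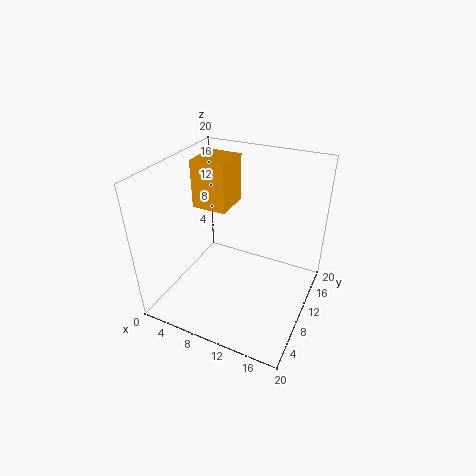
a = 0.5, b = 13.5, c = 11, q = 6, t = 7.5, col = 'orange'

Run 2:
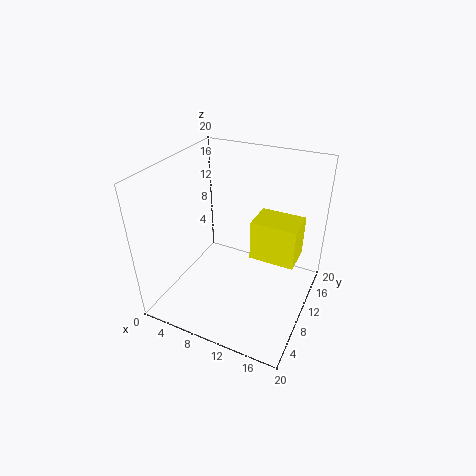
a = 13.5, b = 6, c = 10.5, q = 4, t = 5, col = 'yellow'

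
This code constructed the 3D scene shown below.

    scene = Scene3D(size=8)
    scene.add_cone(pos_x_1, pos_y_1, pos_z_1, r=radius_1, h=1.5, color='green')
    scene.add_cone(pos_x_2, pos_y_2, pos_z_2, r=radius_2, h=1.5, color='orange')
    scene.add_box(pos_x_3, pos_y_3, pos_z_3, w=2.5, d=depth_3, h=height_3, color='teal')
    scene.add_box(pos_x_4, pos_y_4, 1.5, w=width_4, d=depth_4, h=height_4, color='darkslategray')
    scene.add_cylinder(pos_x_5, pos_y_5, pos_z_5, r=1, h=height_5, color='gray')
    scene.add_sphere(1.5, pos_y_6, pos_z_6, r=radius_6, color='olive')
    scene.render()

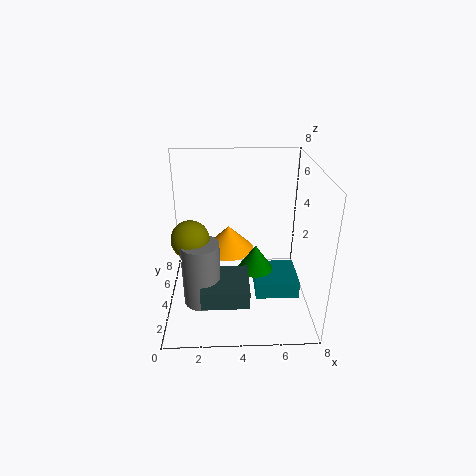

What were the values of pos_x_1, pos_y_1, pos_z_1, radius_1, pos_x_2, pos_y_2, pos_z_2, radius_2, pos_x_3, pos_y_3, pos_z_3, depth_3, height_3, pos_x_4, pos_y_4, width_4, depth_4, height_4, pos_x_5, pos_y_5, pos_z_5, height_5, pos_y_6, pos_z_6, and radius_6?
pos_x_1 = 5; pos_y_1 = 4; pos_z_1 = 2; radius_1 = 1; pos_x_2 = 3.5; pos_y_2 = 5.5; pos_z_2 = 2.5; radius_2 = 1.5; pos_x_3 = 5; pos_y_3 = 3; pos_z_3 = 0.5; depth_3 = 2.5; height_3 = 1; pos_x_4 = 2; pos_y_4 = 1; width_4 = 2.5; depth_4 = 2.5; height_4 = 1; pos_x_5 = 2; pos_y_5 = 2.5; pos_z_5 = 1; height_5 = 3.5; pos_y_6 = 3; pos_z_6 = 4.5; radius_6 = 1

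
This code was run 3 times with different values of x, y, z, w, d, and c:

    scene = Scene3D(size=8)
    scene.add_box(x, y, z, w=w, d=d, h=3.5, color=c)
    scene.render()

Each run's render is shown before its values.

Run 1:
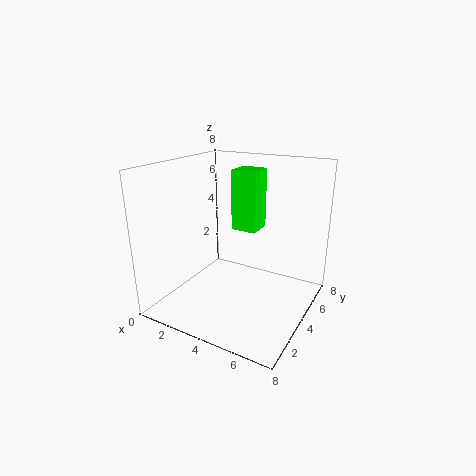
x = 3
y = 5
z = 4
w = 1.5
d = 1.5
c = 'lime'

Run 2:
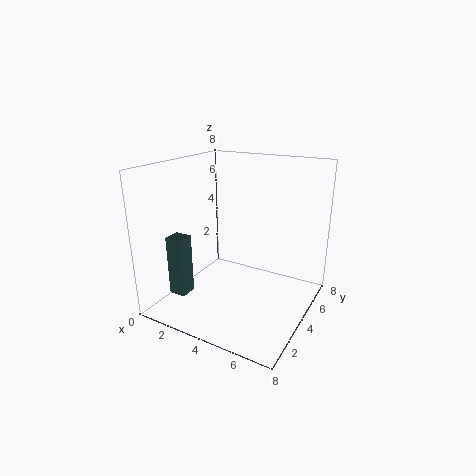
x = 0.5
y = 2
z = 0.5
w = 1
d = 1
c = 'darkslategray'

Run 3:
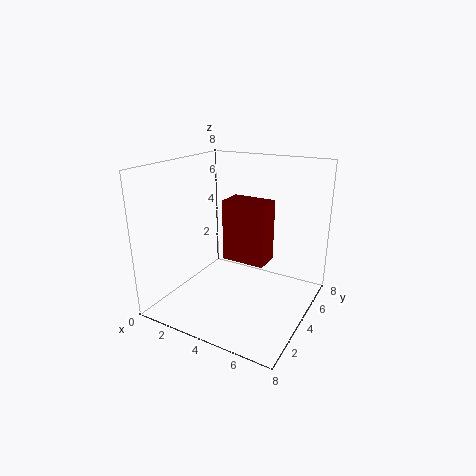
x = 3
y = 4
z = 2.5
w = 2.5
d = 1.5
c = 'maroon'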